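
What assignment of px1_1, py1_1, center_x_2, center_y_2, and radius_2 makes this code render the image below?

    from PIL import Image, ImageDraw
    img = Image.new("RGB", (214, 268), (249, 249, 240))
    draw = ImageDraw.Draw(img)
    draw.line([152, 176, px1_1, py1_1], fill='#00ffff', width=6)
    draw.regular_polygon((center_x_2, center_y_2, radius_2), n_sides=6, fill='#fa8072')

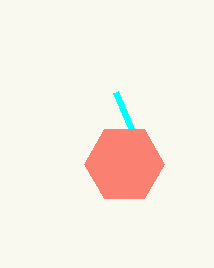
px1_1 = 116, py1_1 = 92, center_x_2 = 124, center_y_2 = 164, radius_2 = 40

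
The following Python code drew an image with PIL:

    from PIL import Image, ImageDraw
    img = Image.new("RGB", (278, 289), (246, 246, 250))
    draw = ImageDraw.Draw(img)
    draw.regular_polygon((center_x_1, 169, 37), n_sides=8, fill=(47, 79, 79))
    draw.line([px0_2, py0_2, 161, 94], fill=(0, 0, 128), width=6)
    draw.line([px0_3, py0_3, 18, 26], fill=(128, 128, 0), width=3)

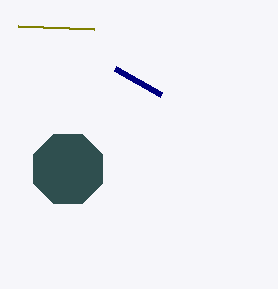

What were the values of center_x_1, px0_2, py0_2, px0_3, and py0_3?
center_x_1 = 68, px0_2 = 115, py0_2 = 68, px0_3 = 94, py0_3 = 29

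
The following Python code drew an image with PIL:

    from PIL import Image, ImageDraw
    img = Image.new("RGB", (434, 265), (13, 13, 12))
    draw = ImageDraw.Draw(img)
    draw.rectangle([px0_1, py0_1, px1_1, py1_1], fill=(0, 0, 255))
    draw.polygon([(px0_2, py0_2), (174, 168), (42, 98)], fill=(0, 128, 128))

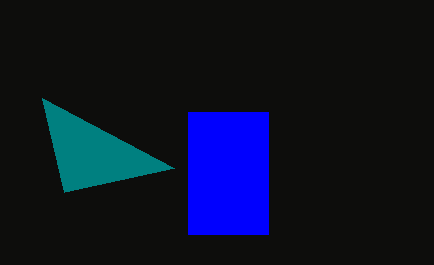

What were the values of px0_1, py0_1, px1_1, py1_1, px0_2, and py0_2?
px0_1 = 188, py0_1 = 112, px1_1 = 268, py1_1 = 234, px0_2 = 64, py0_2 = 192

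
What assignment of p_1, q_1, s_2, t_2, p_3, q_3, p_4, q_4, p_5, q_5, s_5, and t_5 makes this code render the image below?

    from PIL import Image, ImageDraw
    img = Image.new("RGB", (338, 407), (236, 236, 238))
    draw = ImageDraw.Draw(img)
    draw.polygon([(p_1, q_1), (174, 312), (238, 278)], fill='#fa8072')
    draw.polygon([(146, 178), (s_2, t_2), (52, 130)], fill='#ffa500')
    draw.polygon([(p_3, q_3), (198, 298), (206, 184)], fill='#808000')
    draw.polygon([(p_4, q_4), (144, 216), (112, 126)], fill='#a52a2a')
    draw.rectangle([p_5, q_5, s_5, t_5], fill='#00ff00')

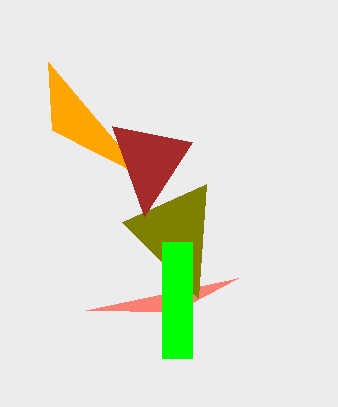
p_1 = 86; q_1 = 310; s_2 = 48; t_2 = 62; p_3 = 122; q_3 = 222; p_4 = 192; q_4 = 142; p_5 = 162; q_5 = 242; s_5 = 192; t_5 = 358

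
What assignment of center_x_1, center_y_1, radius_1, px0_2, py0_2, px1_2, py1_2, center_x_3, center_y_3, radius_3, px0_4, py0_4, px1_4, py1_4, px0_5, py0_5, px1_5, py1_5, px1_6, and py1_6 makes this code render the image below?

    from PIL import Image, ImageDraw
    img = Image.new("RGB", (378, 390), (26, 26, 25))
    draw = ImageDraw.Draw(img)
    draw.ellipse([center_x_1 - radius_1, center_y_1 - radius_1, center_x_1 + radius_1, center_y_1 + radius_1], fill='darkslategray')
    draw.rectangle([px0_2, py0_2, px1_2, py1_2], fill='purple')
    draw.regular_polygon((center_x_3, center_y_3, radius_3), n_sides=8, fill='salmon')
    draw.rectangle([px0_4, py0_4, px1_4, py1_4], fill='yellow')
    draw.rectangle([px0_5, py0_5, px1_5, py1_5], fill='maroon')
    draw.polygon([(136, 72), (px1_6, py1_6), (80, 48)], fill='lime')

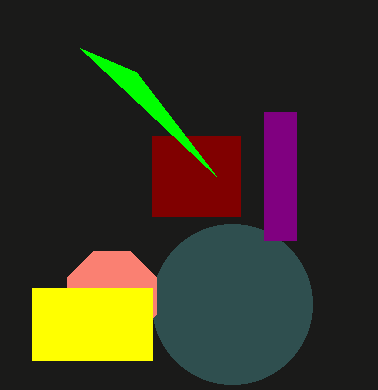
center_x_1 = 232; center_y_1 = 304; radius_1 = 80; px0_2 = 264; py0_2 = 112; px1_2 = 296; py1_2 = 240; center_x_3 = 112; center_y_3 = 296; radius_3 = 48; px0_4 = 32; py0_4 = 288; px1_4 = 152; py1_4 = 360; px0_5 = 152; py0_5 = 136; px1_5 = 240; py1_5 = 216; px1_6 = 216; py1_6 = 176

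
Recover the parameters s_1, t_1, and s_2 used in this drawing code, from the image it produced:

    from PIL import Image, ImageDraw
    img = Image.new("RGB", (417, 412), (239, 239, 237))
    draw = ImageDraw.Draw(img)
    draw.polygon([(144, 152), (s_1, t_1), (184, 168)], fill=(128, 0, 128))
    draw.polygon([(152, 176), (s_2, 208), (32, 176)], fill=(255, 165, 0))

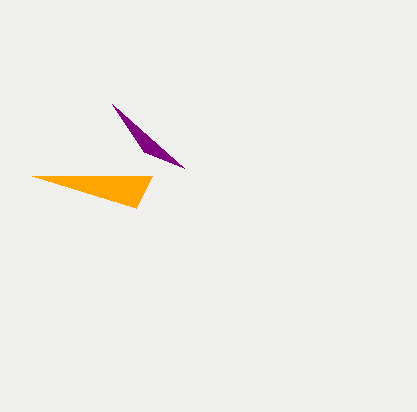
s_1 = 112, t_1 = 104, s_2 = 136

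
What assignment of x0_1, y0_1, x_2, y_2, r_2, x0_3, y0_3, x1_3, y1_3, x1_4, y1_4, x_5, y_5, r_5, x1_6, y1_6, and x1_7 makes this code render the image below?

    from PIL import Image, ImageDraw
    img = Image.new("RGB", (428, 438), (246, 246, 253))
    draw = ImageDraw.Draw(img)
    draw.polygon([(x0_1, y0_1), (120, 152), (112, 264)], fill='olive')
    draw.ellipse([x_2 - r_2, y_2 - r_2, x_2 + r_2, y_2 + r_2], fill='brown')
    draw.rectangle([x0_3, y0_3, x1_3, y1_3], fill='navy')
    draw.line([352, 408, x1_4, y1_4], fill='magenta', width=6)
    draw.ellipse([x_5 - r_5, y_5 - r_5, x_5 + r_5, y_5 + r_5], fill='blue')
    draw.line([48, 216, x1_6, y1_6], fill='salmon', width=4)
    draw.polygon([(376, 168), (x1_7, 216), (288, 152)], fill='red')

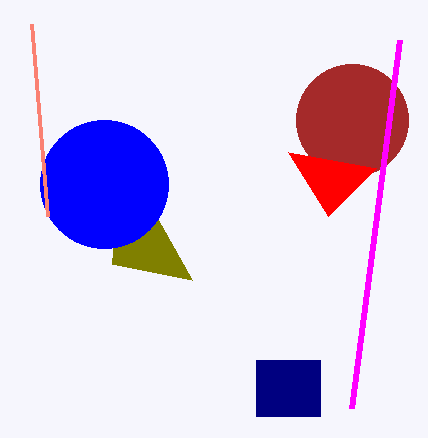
x0_1 = 192; y0_1 = 280; x_2 = 352; y_2 = 120; r_2 = 56; x0_3 = 256; y0_3 = 360; x1_3 = 320; y1_3 = 416; x1_4 = 400; y1_4 = 40; x_5 = 104; y_5 = 184; r_5 = 64; x1_6 = 32; y1_6 = 24; x1_7 = 328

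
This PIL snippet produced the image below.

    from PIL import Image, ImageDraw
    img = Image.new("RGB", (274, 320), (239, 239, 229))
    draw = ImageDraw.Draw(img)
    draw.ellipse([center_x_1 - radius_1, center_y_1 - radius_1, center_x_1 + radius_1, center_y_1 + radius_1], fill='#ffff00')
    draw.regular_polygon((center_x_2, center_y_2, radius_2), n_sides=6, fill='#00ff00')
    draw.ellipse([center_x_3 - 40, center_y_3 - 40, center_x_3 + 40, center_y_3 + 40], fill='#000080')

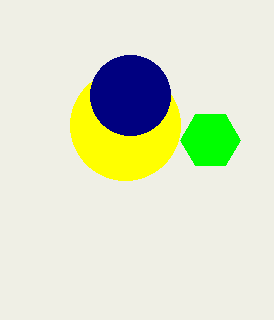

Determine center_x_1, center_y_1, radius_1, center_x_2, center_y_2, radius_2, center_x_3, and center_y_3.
center_x_1 = 125
center_y_1 = 125
radius_1 = 55
center_x_2 = 210
center_y_2 = 140
radius_2 = 30
center_x_3 = 130
center_y_3 = 95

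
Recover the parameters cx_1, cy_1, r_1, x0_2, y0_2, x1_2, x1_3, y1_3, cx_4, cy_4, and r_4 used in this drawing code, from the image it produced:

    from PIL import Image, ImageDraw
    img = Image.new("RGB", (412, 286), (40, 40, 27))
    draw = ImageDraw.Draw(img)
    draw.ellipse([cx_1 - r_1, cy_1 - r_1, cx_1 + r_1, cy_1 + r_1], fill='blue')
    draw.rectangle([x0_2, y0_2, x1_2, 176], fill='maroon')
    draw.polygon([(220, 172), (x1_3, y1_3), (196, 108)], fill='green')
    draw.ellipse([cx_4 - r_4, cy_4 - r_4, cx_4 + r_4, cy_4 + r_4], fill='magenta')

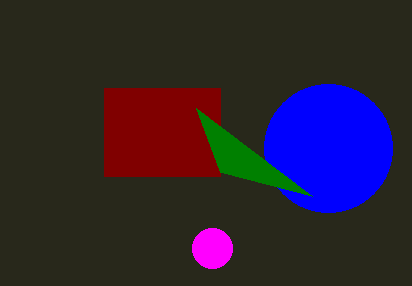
cx_1 = 328
cy_1 = 148
r_1 = 64
x0_2 = 104
y0_2 = 88
x1_2 = 220
x1_3 = 312
y1_3 = 196
cx_4 = 212
cy_4 = 248
r_4 = 20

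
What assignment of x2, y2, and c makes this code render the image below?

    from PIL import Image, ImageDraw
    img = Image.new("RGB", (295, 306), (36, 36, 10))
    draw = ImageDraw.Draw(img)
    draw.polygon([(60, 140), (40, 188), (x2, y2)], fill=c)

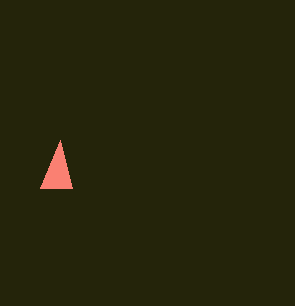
x2 = 72; y2 = 188; c = 'salmon'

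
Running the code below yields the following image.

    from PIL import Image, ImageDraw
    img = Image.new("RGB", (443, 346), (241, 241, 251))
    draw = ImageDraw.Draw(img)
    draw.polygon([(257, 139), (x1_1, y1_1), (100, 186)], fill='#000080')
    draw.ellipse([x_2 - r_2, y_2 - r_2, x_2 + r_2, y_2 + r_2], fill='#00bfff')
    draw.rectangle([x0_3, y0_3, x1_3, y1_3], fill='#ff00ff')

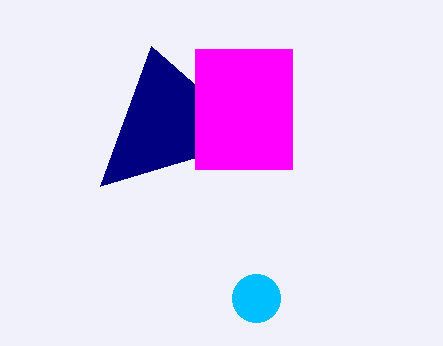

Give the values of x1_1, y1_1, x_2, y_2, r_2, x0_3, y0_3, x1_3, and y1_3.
x1_1 = 151; y1_1 = 46; x_2 = 256; y_2 = 298; r_2 = 24; x0_3 = 195; y0_3 = 49; x1_3 = 292; y1_3 = 169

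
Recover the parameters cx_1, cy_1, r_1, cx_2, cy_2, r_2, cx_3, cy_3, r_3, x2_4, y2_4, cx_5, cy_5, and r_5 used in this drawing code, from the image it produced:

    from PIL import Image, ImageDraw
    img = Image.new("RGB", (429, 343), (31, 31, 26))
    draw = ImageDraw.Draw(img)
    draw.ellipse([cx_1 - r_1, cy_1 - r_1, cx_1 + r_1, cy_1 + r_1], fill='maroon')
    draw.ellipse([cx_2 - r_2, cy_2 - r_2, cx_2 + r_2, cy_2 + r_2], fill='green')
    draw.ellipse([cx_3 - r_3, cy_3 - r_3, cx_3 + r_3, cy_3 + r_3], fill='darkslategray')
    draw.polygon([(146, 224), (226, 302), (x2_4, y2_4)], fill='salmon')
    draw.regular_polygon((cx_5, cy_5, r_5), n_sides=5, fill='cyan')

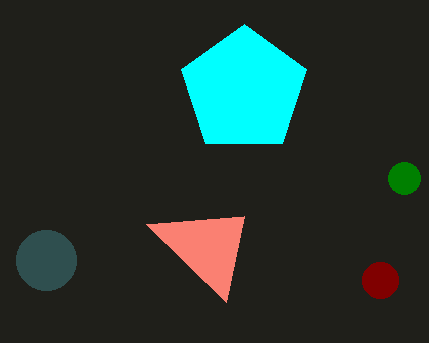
cx_1 = 380; cy_1 = 280; r_1 = 18; cx_2 = 404; cy_2 = 178; r_2 = 16; cx_3 = 46; cy_3 = 260; r_3 = 30; x2_4 = 244; y2_4 = 216; cx_5 = 244; cy_5 = 90; r_5 = 66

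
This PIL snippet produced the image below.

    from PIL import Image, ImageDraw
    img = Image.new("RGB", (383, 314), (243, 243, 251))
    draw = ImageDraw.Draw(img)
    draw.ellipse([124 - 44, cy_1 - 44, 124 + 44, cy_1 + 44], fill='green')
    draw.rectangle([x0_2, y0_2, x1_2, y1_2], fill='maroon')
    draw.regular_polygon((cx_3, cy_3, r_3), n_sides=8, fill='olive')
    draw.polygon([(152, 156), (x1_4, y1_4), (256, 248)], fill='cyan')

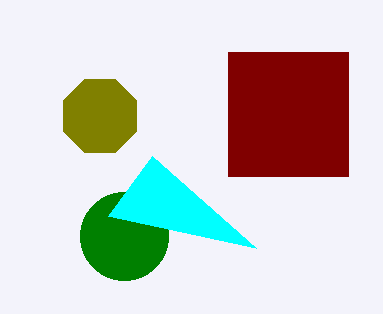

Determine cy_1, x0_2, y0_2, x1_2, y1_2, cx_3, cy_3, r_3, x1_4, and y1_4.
cy_1 = 236, x0_2 = 228, y0_2 = 52, x1_2 = 348, y1_2 = 176, cx_3 = 100, cy_3 = 116, r_3 = 40, x1_4 = 108, y1_4 = 216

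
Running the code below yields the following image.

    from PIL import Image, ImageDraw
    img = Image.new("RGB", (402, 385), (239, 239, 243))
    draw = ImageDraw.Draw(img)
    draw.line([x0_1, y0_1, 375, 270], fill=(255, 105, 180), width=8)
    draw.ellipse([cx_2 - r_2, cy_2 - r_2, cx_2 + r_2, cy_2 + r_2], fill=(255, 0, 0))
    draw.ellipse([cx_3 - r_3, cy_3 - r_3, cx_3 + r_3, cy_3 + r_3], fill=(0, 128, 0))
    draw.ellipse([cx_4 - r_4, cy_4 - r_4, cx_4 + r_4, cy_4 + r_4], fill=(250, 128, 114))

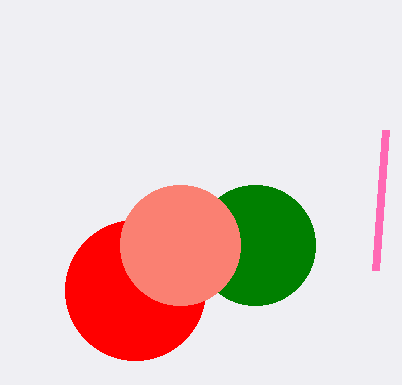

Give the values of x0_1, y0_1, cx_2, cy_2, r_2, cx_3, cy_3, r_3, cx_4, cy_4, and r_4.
x0_1 = 385; y0_1 = 130; cx_2 = 135; cy_2 = 290; r_2 = 70; cx_3 = 255; cy_3 = 245; r_3 = 60; cx_4 = 180; cy_4 = 245; r_4 = 60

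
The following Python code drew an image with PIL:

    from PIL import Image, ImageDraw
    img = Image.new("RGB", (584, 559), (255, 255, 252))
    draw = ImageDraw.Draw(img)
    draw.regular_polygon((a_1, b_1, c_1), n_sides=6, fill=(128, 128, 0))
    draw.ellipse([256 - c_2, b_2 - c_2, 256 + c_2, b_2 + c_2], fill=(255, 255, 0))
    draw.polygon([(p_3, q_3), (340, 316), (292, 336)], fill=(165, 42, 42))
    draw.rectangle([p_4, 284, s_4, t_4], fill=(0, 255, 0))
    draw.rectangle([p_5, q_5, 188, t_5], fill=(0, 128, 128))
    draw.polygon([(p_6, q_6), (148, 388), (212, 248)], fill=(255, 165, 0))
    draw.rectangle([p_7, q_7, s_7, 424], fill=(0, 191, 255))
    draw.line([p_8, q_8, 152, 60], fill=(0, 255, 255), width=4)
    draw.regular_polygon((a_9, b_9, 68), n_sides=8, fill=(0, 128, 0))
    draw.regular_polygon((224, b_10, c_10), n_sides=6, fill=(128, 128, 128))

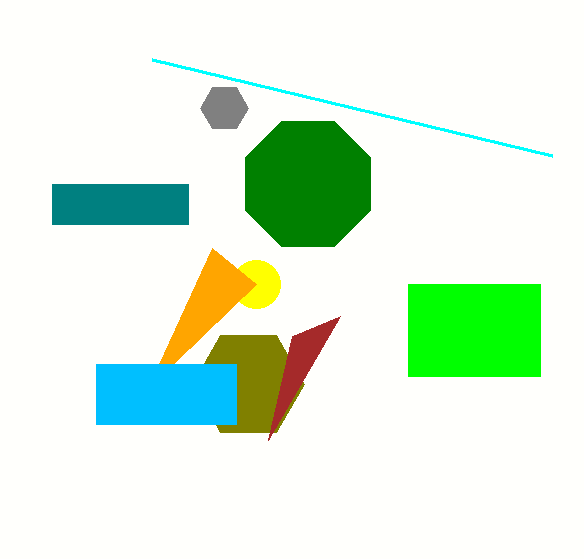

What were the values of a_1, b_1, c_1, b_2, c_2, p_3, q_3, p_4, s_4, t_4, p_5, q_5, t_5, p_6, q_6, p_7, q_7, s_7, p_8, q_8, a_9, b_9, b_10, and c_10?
a_1 = 248
b_1 = 384
c_1 = 56
b_2 = 284
c_2 = 24
p_3 = 268
q_3 = 440
p_4 = 408
s_4 = 540
t_4 = 376
p_5 = 52
q_5 = 184
t_5 = 224
p_6 = 256
q_6 = 284
p_7 = 96
q_7 = 364
s_7 = 236
p_8 = 552
q_8 = 156
a_9 = 308
b_9 = 184
b_10 = 108
c_10 = 24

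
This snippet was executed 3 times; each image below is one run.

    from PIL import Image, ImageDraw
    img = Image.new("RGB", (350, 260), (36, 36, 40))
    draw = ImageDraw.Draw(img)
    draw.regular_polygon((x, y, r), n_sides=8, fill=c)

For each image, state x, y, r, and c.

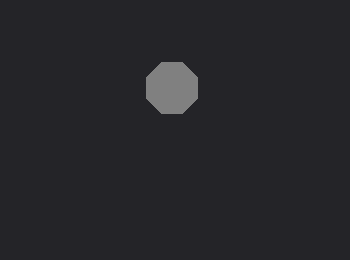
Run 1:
x = 172; y = 88; r = 28; c = 'gray'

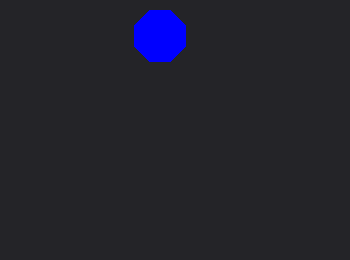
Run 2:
x = 160; y = 36; r = 28; c = 'blue'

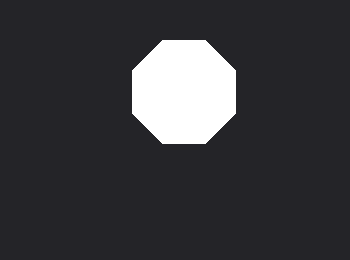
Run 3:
x = 184
y = 92
r = 56
c = 'white'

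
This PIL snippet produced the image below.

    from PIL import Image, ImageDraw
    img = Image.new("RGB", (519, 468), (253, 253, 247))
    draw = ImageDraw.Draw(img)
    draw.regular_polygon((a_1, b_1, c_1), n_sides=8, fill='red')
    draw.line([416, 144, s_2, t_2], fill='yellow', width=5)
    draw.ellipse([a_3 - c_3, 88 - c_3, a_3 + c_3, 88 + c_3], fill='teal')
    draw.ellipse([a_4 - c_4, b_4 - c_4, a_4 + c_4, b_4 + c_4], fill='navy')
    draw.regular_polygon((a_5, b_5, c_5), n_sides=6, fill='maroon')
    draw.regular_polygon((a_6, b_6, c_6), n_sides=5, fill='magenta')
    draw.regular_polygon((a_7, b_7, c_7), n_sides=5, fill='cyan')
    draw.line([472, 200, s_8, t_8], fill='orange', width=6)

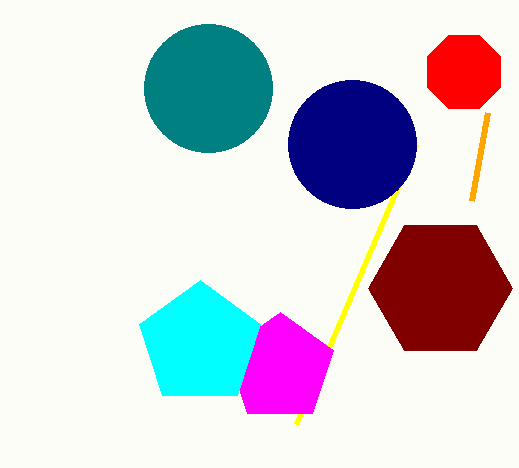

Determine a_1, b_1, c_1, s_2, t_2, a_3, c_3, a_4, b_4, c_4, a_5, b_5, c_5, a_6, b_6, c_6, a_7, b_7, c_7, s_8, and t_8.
a_1 = 464; b_1 = 72; c_1 = 40; s_2 = 296; t_2 = 424; a_3 = 208; c_3 = 64; a_4 = 352; b_4 = 144; c_4 = 64; a_5 = 440; b_5 = 288; c_5 = 72; a_6 = 280; b_6 = 368; c_6 = 56; a_7 = 200; b_7 = 344; c_7 = 64; s_8 = 488; t_8 = 112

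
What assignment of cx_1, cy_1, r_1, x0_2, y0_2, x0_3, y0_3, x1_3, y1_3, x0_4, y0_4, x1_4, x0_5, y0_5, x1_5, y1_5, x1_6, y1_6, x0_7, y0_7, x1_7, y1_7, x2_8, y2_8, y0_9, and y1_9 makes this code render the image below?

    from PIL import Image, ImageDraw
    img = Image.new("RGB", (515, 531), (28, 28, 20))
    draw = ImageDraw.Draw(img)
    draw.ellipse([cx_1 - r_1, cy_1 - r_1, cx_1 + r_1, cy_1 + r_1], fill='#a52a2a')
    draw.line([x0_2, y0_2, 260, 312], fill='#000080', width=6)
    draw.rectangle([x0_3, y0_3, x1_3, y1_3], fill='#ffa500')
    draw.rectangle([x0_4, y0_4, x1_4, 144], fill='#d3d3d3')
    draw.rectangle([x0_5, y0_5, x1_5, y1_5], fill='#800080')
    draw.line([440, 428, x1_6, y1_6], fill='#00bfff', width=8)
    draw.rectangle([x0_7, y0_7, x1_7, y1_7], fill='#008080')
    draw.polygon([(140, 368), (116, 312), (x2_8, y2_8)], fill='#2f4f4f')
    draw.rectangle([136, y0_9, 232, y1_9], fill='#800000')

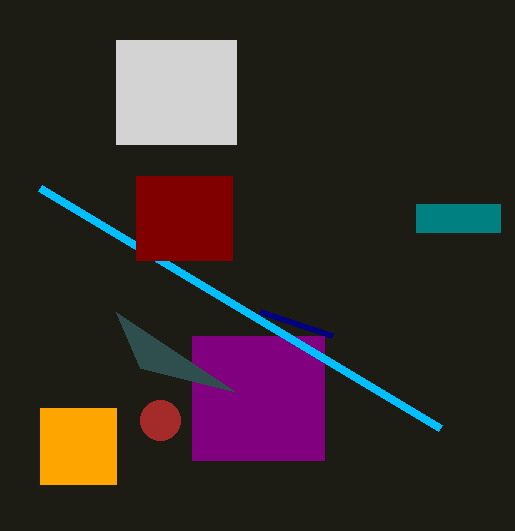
cx_1 = 160, cy_1 = 420, r_1 = 20, x0_2 = 332, y0_2 = 336, x0_3 = 40, y0_3 = 408, x1_3 = 116, y1_3 = 484, x0_4 = 116, y0_4 = 40, x1_4 = 236, x0_5 = 192, y0_5 = 336, x1_5 = 324, y1_5 = 460, x1_6 = 40, y1_6 = 188, x0_7 = 416, y0_7 = 204, x1_7 = 500, y1_7 = 232, x2_8 = 236, y2_8 = 392, y0_9 = 176, y1_9 = 260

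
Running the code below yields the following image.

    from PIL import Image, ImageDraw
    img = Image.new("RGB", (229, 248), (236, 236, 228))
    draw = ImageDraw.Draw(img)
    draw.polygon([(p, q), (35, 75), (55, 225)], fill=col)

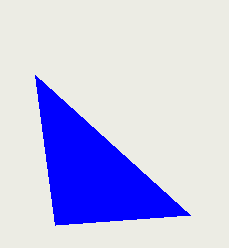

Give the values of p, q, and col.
p = 190; q = 215; col = 'blue'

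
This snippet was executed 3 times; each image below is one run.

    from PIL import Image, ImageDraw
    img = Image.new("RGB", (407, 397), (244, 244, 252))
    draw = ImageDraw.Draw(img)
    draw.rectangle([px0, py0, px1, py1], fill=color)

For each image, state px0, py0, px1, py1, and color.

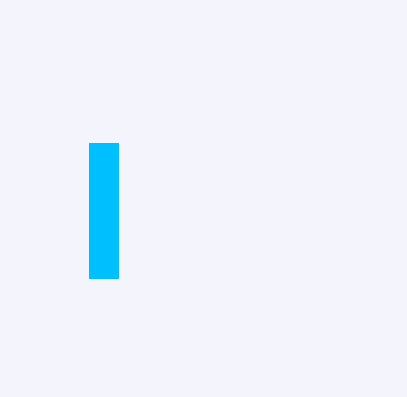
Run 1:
px0 = 89; py0 = 143; px1 = 118; py1 = 278; color = 'deepskyblue'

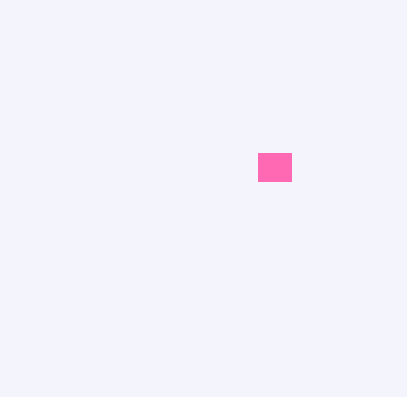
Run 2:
px0 = 258
py0 = 153
px1 = 291
py1 = 181
color = 'hotpink'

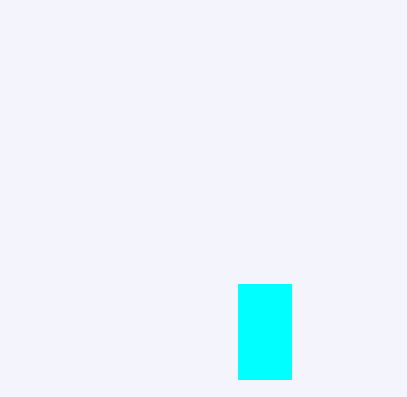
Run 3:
px0 = 238
py0 = 284
px1 = 291
py1 = 379
color = 'cyan'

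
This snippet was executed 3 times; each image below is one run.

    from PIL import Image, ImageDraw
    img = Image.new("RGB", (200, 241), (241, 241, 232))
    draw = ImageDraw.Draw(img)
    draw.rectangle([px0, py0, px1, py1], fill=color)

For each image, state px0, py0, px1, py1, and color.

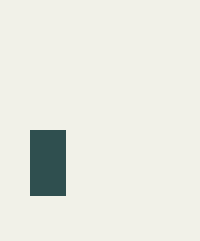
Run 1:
px0 = 30
py0 = 130
px1 = 65
py1 = 195
color = 'darkslategray'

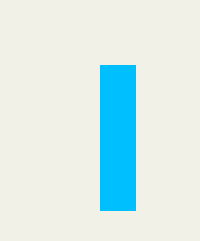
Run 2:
px0 = 100; py0 = 65; px1 = 135; py1 = 210; color = 'deepskyblue'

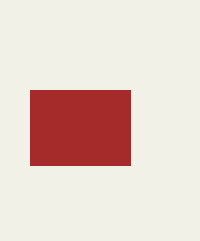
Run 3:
px0 = 30, py0 = 90, px1 = 130, py1 = 165, color = 'brown'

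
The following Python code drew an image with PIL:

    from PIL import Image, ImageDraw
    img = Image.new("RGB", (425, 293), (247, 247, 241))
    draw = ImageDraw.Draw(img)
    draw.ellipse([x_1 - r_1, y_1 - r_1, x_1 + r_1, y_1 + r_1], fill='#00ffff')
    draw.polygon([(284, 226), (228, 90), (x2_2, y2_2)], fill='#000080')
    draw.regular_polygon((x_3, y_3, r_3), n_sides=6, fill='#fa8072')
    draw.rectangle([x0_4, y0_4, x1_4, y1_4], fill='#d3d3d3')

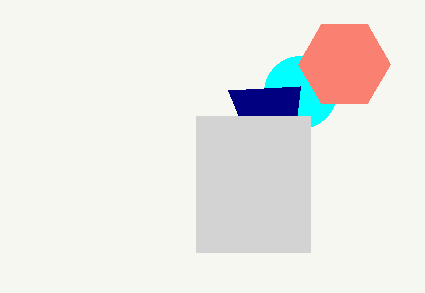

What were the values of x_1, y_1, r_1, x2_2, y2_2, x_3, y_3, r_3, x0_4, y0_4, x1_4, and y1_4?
x_1 = 300
y_1 = 92
r_1 = 36
x2_2 = 300
y2_2 = 86
x_3 = 344
y_3 = 64
r_3 = 46
x0_4 = 196
y0_4 = 116
x1_4 = 310
y1_4 = 252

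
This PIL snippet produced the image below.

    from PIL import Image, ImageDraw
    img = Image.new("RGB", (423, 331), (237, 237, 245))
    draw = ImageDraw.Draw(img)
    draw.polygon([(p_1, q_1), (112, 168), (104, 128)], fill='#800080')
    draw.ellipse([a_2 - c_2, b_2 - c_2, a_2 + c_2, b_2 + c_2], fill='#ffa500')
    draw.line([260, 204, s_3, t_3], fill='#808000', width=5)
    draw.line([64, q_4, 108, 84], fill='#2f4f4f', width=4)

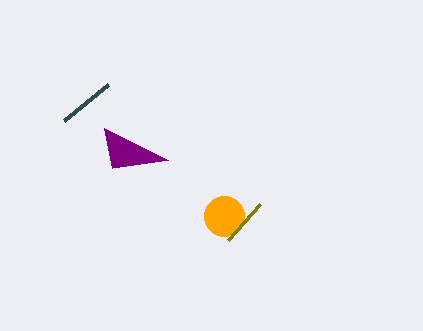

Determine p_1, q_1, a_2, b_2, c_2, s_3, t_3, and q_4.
p_1 = 168; q_1 = 160; a_2 = 224; b_2 = 216; c_2 = 20; s_3 = 228; t_3 = 240; q_4 = 120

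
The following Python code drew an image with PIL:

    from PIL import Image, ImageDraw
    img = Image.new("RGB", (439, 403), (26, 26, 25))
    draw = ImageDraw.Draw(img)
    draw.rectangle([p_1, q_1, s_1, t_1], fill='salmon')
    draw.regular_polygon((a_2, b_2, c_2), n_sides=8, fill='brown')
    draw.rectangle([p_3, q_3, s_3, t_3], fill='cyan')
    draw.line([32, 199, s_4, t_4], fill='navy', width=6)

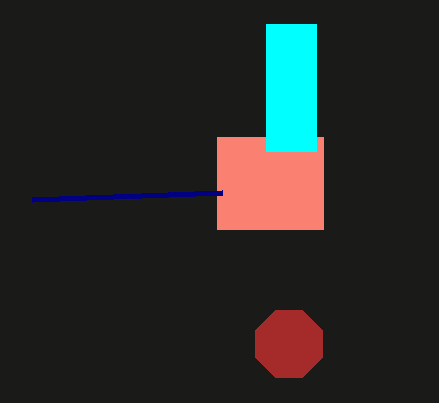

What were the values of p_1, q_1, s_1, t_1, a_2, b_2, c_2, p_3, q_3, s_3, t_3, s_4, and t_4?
p_1 = 217
q_1 = 137
s_1 = 323
t_1 = 229
a_2 = 289
b_2 = 344
c_2 = 36
p_3 = 266
q_3 = 24
s_3 = 316
t_3 = 151
s_4 = 222
t_4 = 192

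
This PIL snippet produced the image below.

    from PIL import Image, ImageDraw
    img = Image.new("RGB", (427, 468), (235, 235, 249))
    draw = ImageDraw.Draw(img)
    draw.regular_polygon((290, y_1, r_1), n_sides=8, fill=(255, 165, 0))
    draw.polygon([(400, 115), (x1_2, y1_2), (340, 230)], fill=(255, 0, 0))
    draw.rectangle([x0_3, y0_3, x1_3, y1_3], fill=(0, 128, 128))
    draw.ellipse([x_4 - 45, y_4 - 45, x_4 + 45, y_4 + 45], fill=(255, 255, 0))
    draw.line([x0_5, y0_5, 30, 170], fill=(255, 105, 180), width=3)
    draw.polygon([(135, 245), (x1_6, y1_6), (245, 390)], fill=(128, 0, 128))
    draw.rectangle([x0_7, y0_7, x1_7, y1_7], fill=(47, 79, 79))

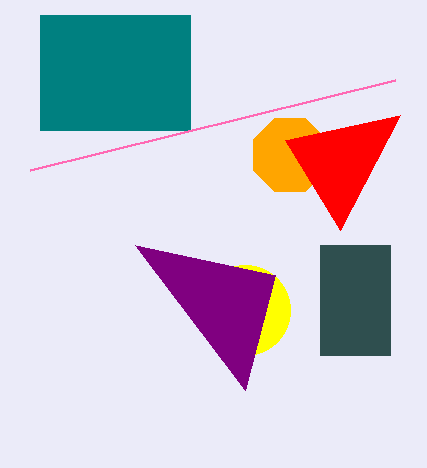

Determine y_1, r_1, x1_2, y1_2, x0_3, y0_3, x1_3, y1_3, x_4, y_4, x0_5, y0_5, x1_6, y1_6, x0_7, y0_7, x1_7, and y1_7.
y_1 = 155, r_1 = 40, x1_2 = 285, y1_2 = 140, x0_3 = 40, y0_3 = 15, x1_3 = 190, y1_3 = 130, x_4 = 245, y_4 = 310, x0_5 = 395, y0_5 = 80, x1_6 = 275, y1_6 = 275, x0_7 = 320, y0_7 = 245, x1_7 = 390, y1_7 = 355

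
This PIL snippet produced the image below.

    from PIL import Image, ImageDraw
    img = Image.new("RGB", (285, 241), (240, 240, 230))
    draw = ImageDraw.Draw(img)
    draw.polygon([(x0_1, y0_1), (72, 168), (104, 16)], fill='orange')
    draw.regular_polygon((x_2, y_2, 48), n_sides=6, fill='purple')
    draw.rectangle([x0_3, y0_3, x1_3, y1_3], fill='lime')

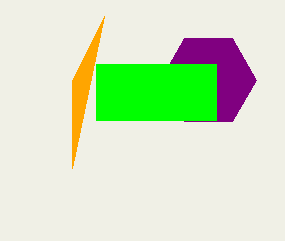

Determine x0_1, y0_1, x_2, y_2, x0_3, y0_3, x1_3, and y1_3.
x0_1 = 72, y0_1 = 80, x_2 = 208, y_2 = 80, x0_3 = 96, y0_3 = 64, x1_3 = 216, y1_3 = 120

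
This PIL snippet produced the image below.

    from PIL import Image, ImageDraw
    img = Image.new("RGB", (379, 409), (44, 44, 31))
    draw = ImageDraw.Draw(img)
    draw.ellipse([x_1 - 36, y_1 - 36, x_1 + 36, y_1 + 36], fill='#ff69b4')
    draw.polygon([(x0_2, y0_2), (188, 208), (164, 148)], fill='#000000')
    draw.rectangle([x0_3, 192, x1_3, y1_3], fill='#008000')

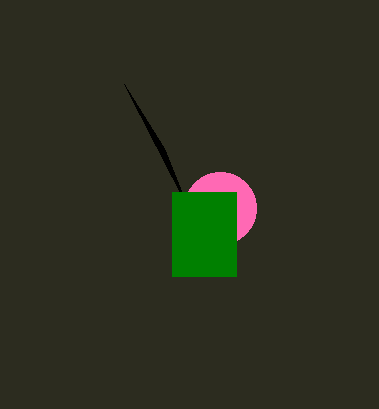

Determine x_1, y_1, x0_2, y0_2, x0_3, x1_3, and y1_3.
x_1 = 220
y_1 = 208
x0_2 = 124
y0_2 = 84
x0_3 = 172
x1_3 = 236
y1_3 = 276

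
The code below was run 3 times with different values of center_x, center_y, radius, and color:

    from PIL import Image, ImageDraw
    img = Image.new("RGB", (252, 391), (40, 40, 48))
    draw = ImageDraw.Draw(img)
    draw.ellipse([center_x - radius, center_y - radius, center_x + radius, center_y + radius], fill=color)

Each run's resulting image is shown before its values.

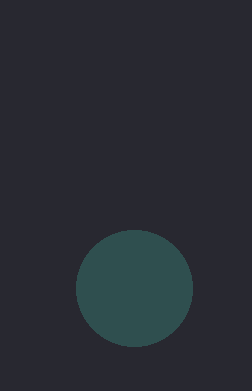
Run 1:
center_x = 134; center_y = 288; radius = 58; color = 'darkslategray'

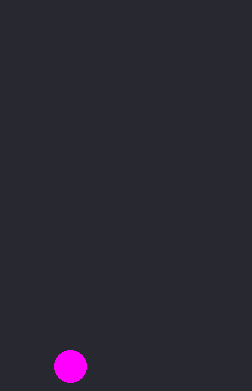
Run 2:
center_x = 70; center_y = 366; radius = 16; color = 'magenta'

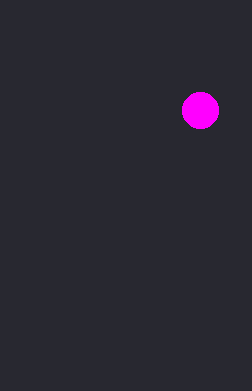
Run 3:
center_x = 200, center_y = 110, radius = 18, color = 'magenta'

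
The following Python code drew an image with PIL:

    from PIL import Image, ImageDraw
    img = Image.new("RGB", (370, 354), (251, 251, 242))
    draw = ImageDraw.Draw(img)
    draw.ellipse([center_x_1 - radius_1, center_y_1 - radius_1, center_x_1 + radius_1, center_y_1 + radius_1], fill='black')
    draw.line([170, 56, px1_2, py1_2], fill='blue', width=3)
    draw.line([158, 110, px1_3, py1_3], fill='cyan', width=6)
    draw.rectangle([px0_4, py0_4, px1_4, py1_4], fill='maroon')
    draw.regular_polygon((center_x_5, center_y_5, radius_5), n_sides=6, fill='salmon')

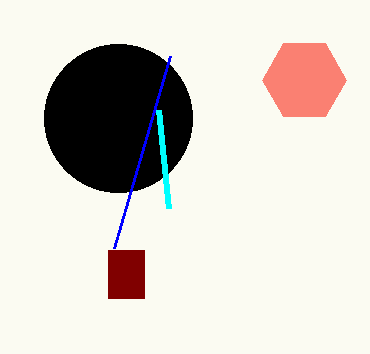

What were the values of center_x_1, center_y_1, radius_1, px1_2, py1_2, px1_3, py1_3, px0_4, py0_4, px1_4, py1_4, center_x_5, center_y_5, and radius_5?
center_x_1 = 118, center_y_1 = 118, radius_1 = 74, px1_2 = 114, py1_2 = 248, px1_3 = 168, py1_3 = 208, px0_4 = 108, py0_4 = 250, px1_4 = 144, py1_4 = 298, center_x_5 = 304, center_y_5 = 80, radius_5 = 42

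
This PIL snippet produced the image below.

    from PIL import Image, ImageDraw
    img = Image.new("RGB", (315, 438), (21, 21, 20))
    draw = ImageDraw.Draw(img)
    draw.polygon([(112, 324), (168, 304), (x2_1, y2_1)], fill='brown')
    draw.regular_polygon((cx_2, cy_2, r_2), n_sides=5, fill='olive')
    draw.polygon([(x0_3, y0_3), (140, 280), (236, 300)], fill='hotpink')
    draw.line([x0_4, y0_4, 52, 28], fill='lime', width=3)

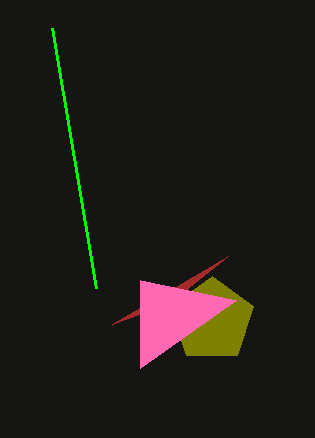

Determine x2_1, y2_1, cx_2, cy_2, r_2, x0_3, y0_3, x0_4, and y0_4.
x2_1 = 228, y2_1 = 256, cx_2 = 212, cy_2 = 320, r_2 = 44, x0_3 = 140, y0_3 = 368, x0_4 = 96, y0_4 = 288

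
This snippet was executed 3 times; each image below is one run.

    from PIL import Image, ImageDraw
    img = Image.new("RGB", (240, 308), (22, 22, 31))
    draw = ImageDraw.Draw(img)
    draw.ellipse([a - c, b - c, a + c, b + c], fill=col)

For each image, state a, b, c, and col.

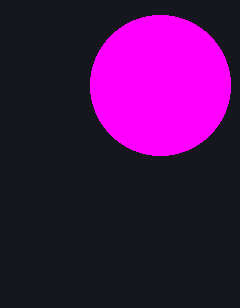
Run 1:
a = 160
b = 85
c = 70
col = 'magenta'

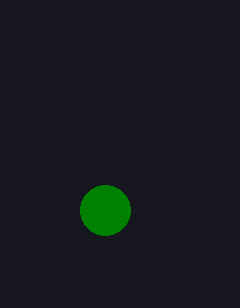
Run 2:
a = 105
b = 210
c = 25
col = 'green'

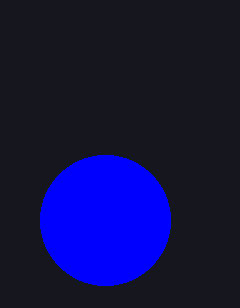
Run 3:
a = 105; b = 220; c = 65; col = 'blue'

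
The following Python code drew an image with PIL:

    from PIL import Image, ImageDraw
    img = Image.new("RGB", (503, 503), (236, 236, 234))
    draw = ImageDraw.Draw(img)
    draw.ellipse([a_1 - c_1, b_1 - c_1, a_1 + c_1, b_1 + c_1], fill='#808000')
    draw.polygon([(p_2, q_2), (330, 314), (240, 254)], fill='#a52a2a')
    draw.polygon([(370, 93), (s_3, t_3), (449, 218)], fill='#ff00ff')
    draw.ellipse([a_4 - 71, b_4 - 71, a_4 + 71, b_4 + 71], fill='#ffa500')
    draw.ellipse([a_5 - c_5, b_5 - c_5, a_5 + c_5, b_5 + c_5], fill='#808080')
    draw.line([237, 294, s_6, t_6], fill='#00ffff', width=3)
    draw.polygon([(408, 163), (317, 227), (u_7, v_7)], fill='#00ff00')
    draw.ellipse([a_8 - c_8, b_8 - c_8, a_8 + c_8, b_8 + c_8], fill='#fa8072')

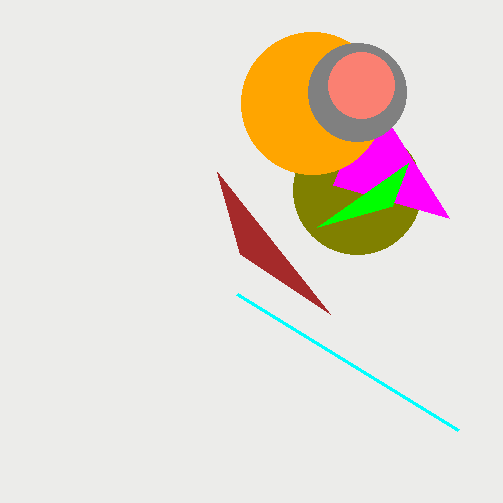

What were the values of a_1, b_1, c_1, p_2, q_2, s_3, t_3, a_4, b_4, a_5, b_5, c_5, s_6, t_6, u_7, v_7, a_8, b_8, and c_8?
a_1 = 357, b_1 = 190, c_1 = 64, p_2 = 217, q_2 = 172, s_3 = 333, t_3 = 185, a_4 = 312, b_4 = 103, a_5 = 357, b_5 = 92, c_5 = 49, s_6 = 458, t_6 = 430, u_7 = 392, v_7 = 206, a_8 = 361, b_8 = 85, c_8 = 33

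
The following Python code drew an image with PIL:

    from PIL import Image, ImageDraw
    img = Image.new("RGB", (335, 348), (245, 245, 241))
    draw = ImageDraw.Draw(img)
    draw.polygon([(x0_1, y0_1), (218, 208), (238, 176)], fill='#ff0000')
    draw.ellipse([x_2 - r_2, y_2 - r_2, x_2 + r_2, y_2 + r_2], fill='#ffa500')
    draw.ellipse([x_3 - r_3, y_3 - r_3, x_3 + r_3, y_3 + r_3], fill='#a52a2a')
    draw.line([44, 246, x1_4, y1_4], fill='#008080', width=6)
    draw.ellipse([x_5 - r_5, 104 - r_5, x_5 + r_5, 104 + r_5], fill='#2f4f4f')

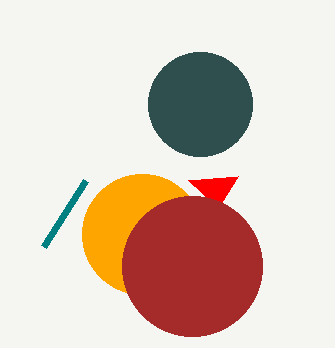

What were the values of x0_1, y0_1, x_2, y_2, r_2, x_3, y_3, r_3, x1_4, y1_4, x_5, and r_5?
x0_1 = 188
y0_1 = 180
x_2 = 142
y_2 = 234
r_2 = 60
x_3 = 192
y_3 = 266
r_3 = 70
x1_4 = 86
y1_4 = 180
x_5 = 200
r_5 = 52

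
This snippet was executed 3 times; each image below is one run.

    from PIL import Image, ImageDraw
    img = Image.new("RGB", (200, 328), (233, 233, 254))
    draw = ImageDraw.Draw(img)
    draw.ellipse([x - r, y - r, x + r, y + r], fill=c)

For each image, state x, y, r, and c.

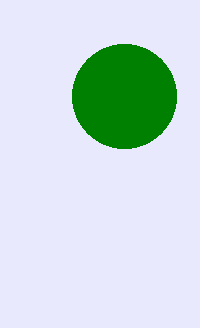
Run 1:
x = 124; y = 96; r = 52; c = 'green'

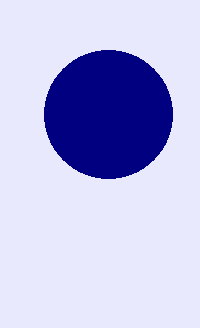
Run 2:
x = 108; y = 114; r = 64; c = 'navy'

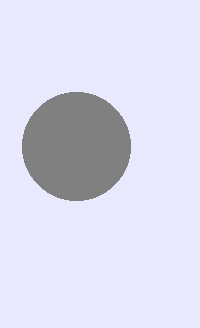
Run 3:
x = 76
y = 146
r = 54
c = 'gray'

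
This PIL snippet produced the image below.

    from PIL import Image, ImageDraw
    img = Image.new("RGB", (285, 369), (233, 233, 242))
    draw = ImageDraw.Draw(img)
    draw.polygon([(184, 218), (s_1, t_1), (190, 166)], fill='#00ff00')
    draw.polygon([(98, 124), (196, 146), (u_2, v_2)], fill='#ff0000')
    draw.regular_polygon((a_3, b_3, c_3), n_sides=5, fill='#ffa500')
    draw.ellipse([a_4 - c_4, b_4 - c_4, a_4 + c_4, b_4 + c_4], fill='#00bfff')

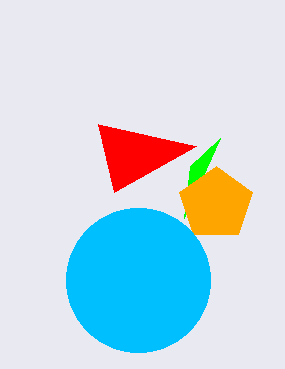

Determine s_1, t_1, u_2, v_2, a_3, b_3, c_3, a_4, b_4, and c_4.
s_1 = 220; t_1 = 138; u_2 = 114; v_2 = 192; a_3 = 216; b_3 = 204; c_3 = 38; a_4 = 138; b_4 = 280; c_4 = 72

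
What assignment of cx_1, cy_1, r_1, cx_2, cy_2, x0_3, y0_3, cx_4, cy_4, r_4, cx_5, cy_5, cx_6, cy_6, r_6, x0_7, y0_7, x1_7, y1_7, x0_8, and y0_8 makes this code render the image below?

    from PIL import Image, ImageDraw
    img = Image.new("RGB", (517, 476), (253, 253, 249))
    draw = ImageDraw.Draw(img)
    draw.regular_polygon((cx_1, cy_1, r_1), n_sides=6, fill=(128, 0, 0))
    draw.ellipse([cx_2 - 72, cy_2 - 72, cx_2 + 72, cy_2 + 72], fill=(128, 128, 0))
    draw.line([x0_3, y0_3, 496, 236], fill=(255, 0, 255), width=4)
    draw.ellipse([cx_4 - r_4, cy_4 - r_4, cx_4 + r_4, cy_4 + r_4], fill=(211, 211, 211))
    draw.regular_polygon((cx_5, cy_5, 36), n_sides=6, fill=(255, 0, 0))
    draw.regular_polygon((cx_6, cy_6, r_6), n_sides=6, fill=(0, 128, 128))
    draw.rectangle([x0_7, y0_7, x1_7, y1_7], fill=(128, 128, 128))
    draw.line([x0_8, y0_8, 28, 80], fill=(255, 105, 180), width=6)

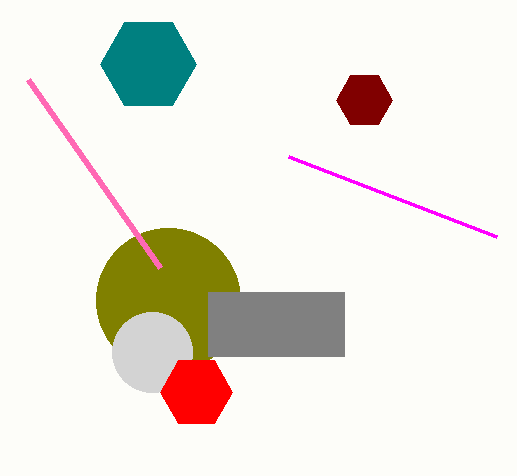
cx_1 = 364, cy_1 = 100, r_1 = 28, cx_2 = 168, cy_2 = 300, x0_3 = 288, y0_3 = 156, cx_4 = 152, cy_4 = 352, r_4 = 40, cx_5 = 196, cy_5 = 392, cx_6 = 148, cy_6 = 64, r_6 = 48, x0_7 = 208, y0_7 = 292, x1_7 = 344, y1_7 = 356, x0_8 = 160, y0_8 = 268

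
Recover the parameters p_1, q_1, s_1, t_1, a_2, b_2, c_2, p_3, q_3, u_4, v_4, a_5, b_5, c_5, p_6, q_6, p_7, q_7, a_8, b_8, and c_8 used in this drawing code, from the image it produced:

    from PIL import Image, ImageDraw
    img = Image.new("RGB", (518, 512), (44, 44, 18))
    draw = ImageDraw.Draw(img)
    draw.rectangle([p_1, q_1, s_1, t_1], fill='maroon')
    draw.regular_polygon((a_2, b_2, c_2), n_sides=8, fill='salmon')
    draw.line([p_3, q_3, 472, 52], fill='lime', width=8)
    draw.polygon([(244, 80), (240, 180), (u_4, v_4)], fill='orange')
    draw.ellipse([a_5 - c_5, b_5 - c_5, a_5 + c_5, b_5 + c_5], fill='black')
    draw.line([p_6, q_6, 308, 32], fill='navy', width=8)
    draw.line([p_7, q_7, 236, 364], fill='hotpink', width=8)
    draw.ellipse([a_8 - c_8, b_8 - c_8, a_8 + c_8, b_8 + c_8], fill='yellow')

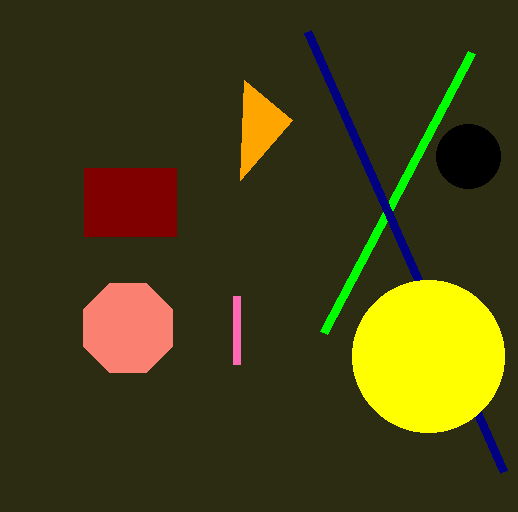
p_1 = 84, q_1 = 168, s_1 = 176, t_1 = 236, a_2 = 128, b_2 = 328, c_2 = 48, p_3 = 324, q_3 = 332, u_4 = 292, v_4 = 120, a_5 = 468, b_5 = 156, c_5 = 32, p_6 = 504, q_6 = 472, p_7 = 236, q_7 = 296, a_8 = 428, b_8 = 356, c_8 = 76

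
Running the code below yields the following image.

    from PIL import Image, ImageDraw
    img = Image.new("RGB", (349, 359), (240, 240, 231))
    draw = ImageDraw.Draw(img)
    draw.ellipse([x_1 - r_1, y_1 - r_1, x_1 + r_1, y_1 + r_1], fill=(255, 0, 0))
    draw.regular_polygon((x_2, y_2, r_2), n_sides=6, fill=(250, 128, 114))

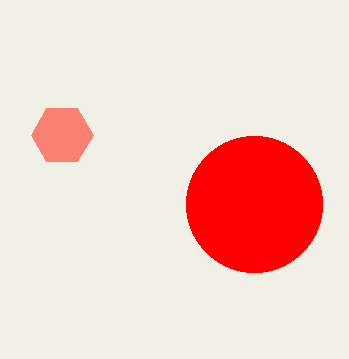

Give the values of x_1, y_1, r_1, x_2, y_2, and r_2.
x_1 = 254; y_1 = 204; r_1 = 68; x_2 = 62; y_2 = 135; r_2 = 31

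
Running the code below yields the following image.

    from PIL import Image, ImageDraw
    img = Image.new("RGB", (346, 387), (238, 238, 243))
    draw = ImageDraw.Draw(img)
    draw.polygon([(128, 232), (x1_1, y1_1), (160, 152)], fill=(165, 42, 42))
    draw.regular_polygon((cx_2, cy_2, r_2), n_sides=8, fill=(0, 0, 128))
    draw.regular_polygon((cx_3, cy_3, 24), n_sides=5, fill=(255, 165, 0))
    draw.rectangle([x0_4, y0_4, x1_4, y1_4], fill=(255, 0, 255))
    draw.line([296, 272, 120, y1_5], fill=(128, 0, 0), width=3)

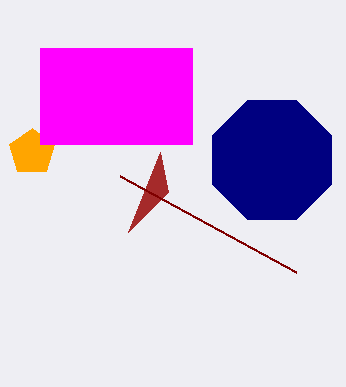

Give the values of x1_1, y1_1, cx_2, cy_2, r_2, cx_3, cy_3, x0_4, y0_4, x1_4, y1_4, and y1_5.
x1_1 = 168
y1_1 = 192
cx_2 = 272
cy_2 = 160
r_2 = 64
cx_3 = 32
cy_3 = 152
x0_4 = 40
y0_4 = 48
x1_4 = 192
y1_4 = 144
y1_5 = 176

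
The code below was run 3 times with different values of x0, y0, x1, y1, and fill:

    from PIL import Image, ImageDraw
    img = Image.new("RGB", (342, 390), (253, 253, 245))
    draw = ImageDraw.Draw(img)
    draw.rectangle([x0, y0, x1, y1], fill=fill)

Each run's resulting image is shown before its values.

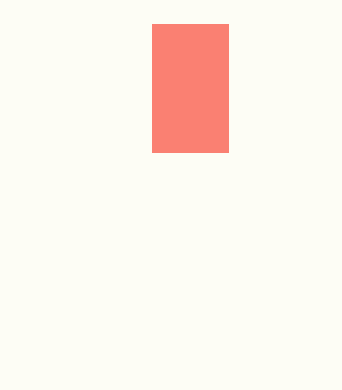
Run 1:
x0 = 152; y0 = 24; x1 = 228; y1 = 152; fill = 'salmon'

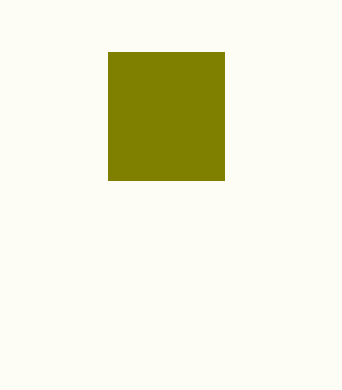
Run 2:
x0 = 108
y0 = 52
x1 = 224
y1 = 180
fill = 'olive'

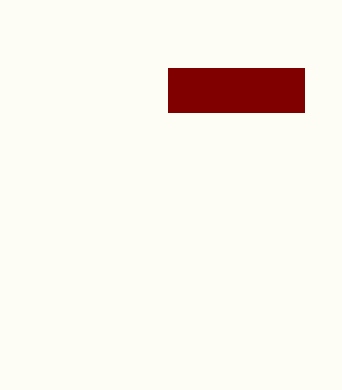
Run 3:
x0 = 168, y0 = 68, x1 = 304, y1 = 112, fill = 'maroon'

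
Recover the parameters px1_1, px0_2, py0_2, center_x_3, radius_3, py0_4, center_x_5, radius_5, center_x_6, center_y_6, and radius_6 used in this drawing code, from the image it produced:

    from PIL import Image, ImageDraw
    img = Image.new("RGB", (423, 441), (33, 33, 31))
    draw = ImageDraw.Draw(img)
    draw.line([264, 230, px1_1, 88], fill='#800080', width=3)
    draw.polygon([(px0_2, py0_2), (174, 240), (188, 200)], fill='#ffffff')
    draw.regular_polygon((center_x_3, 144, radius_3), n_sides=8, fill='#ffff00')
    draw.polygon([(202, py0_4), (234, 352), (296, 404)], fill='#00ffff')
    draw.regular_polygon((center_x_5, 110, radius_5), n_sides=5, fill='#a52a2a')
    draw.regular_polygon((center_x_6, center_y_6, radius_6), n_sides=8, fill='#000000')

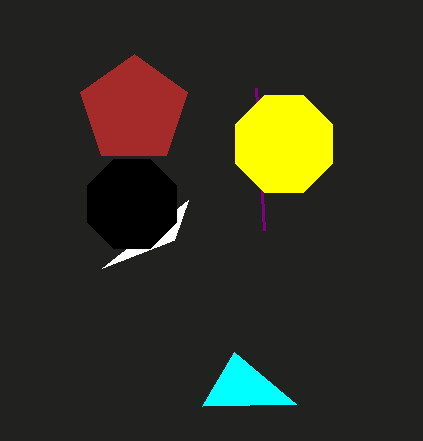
px1_1 = 256
px0_2 = 102
py0_2 = 268
center_x_3 = 284
radius_3 = 52
py0_4 = 406
center_x_5 = 134
radius_5 = 56
center_x_6 = 132
center_y_6 = 204
radius_6 = 48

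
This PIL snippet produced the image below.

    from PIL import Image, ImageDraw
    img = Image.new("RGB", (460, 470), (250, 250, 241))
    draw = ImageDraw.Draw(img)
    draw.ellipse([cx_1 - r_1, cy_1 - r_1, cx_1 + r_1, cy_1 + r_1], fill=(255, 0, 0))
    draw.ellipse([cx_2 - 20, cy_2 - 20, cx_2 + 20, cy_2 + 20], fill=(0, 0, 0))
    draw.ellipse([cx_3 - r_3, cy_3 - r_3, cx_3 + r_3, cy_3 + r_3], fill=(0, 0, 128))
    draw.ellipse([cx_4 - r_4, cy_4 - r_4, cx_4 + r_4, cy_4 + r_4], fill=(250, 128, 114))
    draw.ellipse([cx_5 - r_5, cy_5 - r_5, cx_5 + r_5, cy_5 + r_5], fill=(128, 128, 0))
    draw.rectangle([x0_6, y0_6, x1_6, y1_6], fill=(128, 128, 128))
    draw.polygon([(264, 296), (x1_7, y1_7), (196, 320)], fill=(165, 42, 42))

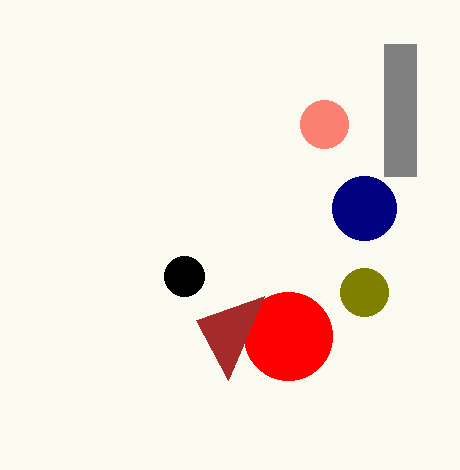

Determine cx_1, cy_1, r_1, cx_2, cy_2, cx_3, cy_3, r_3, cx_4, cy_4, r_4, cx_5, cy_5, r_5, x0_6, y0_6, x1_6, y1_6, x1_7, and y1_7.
cx_1 = 288, cy_1 = 336, r_1 = 44, cx_2 = 184, cy_2 = 276, cx_3 = 364, cy_3 = 208, r_3 = 32, cx_4 = 324, cy_4 = 124, r_4 = 24, cx_5 = 364, cy_5 = 292, r_5 = 24, x0_6 = 384, y0_6 = 44, x1_6 = 416, y1_6 = 176, x1_7 = 228, y1_7 = 380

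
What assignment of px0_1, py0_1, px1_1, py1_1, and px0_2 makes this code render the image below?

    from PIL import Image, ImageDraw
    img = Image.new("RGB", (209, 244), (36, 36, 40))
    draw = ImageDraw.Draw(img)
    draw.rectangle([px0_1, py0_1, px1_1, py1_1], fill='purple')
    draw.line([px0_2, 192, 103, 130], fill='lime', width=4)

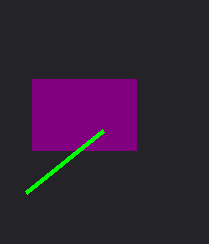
px0_1 = 32
py0_1 = 79
px1_1 = 136
py1_1 = 150
px0_2 = 26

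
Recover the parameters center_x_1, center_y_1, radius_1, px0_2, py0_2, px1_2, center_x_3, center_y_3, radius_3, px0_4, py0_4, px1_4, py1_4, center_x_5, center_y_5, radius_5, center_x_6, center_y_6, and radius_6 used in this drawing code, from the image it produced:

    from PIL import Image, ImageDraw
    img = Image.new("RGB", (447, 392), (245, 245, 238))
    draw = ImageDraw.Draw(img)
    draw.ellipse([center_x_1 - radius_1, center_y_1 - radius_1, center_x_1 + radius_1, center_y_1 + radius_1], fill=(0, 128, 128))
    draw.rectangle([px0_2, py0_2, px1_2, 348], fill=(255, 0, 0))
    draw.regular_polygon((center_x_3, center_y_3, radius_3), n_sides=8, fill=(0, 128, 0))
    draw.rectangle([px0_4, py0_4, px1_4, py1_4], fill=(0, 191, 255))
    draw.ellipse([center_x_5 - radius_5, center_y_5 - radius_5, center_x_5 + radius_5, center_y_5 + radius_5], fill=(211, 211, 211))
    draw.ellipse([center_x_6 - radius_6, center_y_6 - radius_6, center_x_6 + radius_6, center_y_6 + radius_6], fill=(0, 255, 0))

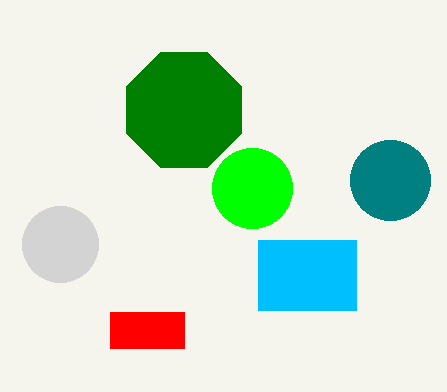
center_x_1 = 390, center_y_1 = 180, radius_1 = 40, px0_2 = 110, py0_2 = 312, px1_2 = 184, center_x_3 = 184, center_y_3 = 110, radius_3 = 62, px0_4 = 258, py0_4 = 240, px1_4 = 356, py1_4 = 310, center_x_5 = 60, center_y_5 = 244, radius_5 = 38, center_x_6 = 252, center_y_6 = 188, radius_6 = 40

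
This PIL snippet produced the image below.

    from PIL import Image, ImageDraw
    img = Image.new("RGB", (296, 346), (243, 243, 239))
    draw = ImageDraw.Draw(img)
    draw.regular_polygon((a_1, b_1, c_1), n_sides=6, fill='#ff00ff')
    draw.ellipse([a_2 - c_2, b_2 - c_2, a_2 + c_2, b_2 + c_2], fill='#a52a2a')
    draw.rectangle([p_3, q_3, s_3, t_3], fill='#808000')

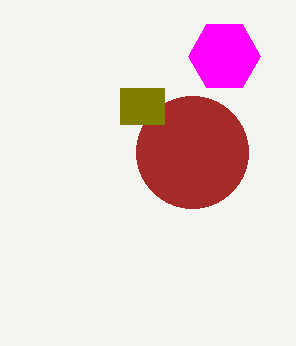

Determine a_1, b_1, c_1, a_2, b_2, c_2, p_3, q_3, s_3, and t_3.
a_1 = 224; b_1 = 56; c_1 = 36; a_2 = 192; b_2 = 152; c_2 = 56; p_3 = 120; q_3 = 88; s_3 = 164; t_3 = 124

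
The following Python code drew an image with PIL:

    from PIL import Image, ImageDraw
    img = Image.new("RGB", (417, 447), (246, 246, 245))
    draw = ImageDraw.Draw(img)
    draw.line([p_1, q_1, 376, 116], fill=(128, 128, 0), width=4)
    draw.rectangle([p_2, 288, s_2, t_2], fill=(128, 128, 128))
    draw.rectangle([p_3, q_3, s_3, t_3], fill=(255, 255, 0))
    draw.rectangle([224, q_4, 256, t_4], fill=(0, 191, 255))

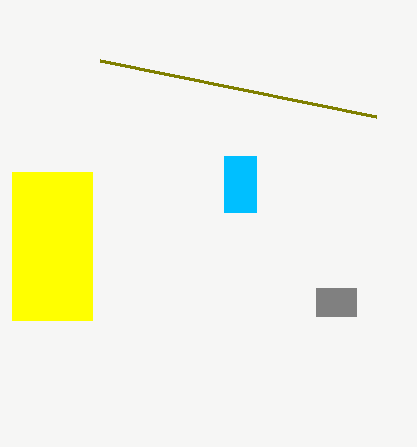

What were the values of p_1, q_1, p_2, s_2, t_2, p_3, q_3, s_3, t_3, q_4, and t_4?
p_1 = 100, q_1 = 60, p_2 = 316, s_2 = 356, t_2 = 316, p_3 = 12, q_3 = 172, s_3 = 92, t_3 = 320, q_4 = 156, t_4 = 212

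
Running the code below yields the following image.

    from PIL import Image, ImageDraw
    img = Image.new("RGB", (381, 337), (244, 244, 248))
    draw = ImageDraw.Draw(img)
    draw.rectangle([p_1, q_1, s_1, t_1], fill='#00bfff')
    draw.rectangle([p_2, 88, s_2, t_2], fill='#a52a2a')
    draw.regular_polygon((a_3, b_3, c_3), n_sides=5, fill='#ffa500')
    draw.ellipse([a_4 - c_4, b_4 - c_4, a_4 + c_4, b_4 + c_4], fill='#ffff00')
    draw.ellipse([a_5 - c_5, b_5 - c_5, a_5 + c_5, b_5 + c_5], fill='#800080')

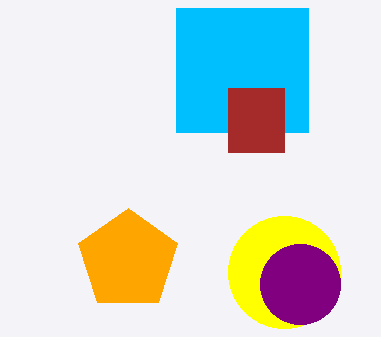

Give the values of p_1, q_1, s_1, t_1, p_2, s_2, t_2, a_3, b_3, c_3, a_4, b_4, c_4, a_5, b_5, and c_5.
p_1 = 176, q_1 = 8, s_1 = 308, t_1 = 132, p_2 = 228, s_2 = 284, t_2 = 152, a_3 = 128, b_3 = 260, c_3 = 52, a_4 = 284, b_4 = 272, c_4 = 56, a_5 = 300, b_5 = 284, c_5 = 40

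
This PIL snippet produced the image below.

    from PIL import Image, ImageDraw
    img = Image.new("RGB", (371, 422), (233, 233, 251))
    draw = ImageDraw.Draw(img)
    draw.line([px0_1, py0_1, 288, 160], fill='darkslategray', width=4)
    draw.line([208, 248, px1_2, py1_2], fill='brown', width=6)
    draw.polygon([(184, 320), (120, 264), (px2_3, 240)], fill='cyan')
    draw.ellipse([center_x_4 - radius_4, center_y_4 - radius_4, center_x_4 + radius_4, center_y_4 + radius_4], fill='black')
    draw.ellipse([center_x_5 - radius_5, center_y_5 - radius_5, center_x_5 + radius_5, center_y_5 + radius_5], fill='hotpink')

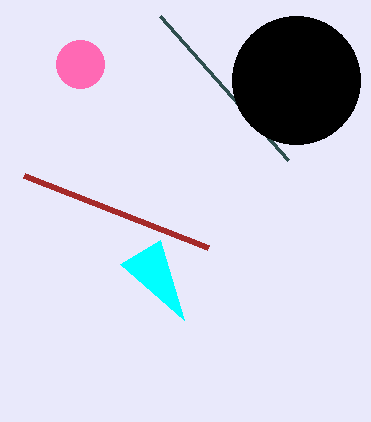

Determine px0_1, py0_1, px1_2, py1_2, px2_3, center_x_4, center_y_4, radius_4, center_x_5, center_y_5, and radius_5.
px0_1 = 160; py0_1 = 16; px1_2 = 24; py1_2 = 176; px2_3 = 160; center_x_4 = 296; center_y_4 = 80; radius_4 = 64; center_x_5 = 80; center_y_5 = 64; radius_5 = 24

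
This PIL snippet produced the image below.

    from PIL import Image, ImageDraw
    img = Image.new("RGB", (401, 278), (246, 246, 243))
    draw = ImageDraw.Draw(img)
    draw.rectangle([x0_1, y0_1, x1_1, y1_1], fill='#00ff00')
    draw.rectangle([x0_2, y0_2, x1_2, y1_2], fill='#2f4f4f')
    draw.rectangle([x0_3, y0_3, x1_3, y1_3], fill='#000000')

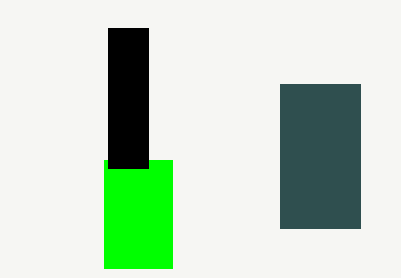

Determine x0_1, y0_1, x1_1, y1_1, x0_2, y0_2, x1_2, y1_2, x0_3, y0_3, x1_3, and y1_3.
x0_1 = 104; y0_1 = 160; x1_1 = 172; y1_1 = 268; x0_2 = 280; y0_2 = 84; x1_2 = 360; y1_2 = 228; x0_3 = 108; y0_3 = 28; x1_3 = 148; y1_3 = 168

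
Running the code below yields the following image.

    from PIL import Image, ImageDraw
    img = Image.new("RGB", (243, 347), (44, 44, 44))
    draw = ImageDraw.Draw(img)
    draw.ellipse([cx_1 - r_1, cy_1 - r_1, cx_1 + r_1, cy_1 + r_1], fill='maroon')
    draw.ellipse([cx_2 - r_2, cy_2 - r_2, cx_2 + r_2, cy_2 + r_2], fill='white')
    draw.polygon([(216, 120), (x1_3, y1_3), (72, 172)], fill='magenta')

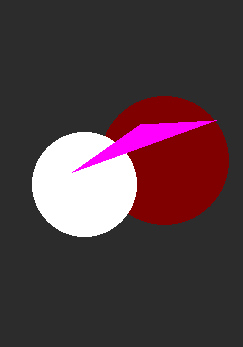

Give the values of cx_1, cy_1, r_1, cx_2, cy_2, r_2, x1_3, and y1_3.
cx_1 = 164, cy_1 = 160, r_1 = 64, cx_2 = 84, cy_2 = 184, r_2 = 52, x1_3 = 140, y1_3 = 124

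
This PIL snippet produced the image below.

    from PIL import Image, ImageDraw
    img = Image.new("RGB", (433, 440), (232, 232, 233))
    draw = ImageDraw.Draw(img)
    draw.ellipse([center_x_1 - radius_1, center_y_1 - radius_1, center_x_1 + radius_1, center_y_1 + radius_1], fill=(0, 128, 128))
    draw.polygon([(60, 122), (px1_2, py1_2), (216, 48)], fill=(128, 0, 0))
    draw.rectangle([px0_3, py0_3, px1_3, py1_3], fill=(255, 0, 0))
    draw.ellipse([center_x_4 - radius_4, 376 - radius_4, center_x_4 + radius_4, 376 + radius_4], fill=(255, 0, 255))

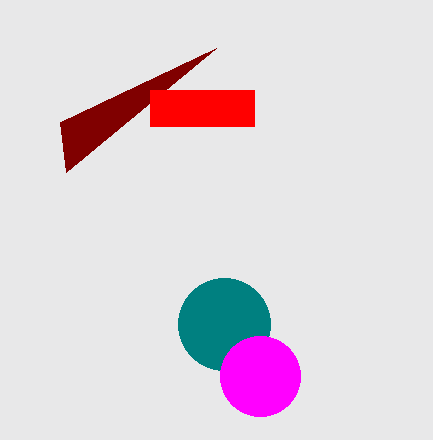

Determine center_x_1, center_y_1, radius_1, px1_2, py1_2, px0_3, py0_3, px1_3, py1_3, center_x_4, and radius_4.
center_x_1 = 224; center_y_1 = 324; radius_1 = 46; px1_2 = 66; py1_2 = 172; px0_3 = 150; py0_3 = 90; px1_3 = 254; py1_3 = 126; center_x_4 = 260; radius_4 = 40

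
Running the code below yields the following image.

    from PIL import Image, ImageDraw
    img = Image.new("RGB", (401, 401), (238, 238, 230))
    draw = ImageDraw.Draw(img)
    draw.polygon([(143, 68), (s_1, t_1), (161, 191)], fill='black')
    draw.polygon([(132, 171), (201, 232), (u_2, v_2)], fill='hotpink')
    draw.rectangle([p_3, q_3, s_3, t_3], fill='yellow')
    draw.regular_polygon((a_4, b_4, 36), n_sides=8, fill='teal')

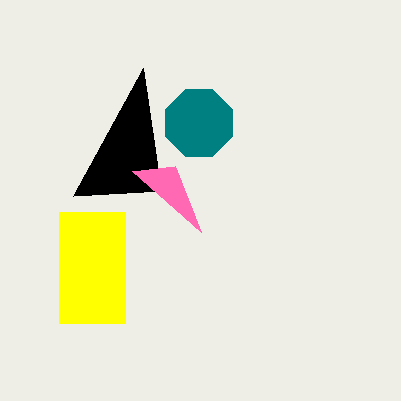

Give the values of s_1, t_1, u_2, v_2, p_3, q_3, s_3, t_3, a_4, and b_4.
s_1 = 73, t_1 = 196, u_2 = 175, v_2 = 166, p_3 = 59, q_3 = 212, s_3 = 125, t_3 = 323, a_4 = 199, b_4 = 123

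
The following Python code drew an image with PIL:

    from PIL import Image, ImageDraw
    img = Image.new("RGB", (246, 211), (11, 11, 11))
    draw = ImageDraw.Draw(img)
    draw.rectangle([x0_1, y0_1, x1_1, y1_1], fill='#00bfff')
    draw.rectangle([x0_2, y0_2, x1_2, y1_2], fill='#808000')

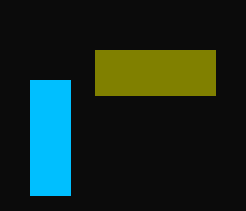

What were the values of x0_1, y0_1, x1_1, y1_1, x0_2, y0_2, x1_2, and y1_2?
x0_1 = 30
y0_1 = 80
x1_1 = 70
y1_1 = 195
x0_2 = 95
y0_2 = 50
x1_2 = 215
y1_2 = 95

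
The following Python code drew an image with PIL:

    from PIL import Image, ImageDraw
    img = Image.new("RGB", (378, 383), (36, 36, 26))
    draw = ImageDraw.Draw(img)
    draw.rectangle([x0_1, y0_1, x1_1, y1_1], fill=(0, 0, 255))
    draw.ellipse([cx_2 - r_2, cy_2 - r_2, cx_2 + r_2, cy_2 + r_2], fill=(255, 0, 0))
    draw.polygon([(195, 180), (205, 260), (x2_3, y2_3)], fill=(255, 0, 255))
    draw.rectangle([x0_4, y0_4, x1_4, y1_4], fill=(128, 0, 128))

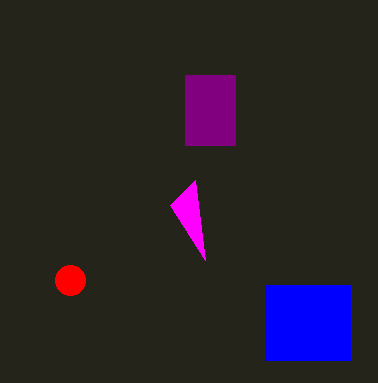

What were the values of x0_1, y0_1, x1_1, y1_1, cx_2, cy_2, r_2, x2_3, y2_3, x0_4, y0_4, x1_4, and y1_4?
x0_1 = 265
y0_1 = 285
x1_1 = 350
y1_1 = 360
cx_2 = 70
cy_2 = 280
r_2 = 15
x2_3 = 170
y2_3 = 205
x0_4 = 185
y0_4 = 75
x1_4 = 235
y1_4 = 145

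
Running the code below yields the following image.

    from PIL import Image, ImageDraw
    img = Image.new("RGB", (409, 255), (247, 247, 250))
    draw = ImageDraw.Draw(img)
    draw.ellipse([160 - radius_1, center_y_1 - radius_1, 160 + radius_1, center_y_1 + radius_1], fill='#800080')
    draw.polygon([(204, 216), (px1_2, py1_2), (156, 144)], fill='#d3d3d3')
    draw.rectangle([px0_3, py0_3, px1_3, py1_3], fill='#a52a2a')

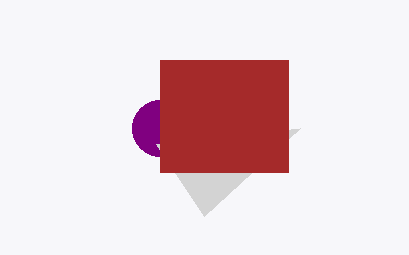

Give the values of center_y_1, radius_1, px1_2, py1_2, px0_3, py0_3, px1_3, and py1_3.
center_y_1 = 128, radius_1 = 28, px1_2 = 300, py1_2 = 128, px0_3 = 160, py0_3 = 60, px1_3 = 288, py1_3 = 172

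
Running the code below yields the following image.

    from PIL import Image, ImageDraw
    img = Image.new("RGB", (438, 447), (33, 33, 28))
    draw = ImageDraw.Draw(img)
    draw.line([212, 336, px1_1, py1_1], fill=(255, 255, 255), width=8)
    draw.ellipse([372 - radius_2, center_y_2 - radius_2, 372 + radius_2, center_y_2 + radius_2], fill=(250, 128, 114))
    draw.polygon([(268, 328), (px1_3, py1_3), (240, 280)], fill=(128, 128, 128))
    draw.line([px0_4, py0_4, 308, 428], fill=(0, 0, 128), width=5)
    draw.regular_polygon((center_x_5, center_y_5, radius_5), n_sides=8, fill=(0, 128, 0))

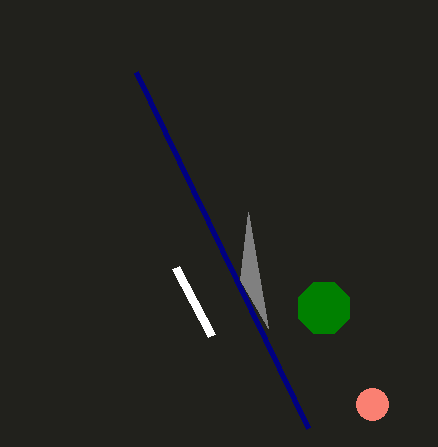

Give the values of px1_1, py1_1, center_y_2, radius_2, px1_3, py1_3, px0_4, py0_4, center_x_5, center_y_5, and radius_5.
px1_1 = 176, py1_1 = 268, center_y_2 = 404, radius_2 = 16, px1_3 = 248, py1_3 = 212, px0_4 = 136, py0_4 = 72, center_x_5 = 324, center_y_5 = 308, radius_5 = 28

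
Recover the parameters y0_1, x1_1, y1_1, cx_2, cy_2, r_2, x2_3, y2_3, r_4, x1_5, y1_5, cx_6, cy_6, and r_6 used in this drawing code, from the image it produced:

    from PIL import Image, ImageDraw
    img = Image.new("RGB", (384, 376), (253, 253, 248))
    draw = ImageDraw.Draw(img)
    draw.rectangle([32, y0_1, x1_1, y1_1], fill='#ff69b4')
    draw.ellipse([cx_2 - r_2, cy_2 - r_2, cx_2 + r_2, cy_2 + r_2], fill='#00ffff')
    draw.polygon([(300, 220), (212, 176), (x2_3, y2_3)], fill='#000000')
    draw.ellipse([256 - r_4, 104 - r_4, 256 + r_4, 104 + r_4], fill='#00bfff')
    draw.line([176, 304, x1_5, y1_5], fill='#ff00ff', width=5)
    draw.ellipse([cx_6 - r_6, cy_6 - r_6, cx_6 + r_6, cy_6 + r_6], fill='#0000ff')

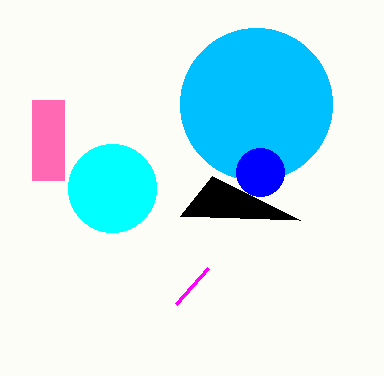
y0_1 = 100
x1_1 = 64
y1_1 = 180
cx_2 = 112
cy_2 = 188
r_2 = 44
x2_3 = 180
y2_3 = 216
r_4 = 76
x1_5 = 208
y1_5 = 268
cx_6 = 260
cy_6 = 172
r_6 = 24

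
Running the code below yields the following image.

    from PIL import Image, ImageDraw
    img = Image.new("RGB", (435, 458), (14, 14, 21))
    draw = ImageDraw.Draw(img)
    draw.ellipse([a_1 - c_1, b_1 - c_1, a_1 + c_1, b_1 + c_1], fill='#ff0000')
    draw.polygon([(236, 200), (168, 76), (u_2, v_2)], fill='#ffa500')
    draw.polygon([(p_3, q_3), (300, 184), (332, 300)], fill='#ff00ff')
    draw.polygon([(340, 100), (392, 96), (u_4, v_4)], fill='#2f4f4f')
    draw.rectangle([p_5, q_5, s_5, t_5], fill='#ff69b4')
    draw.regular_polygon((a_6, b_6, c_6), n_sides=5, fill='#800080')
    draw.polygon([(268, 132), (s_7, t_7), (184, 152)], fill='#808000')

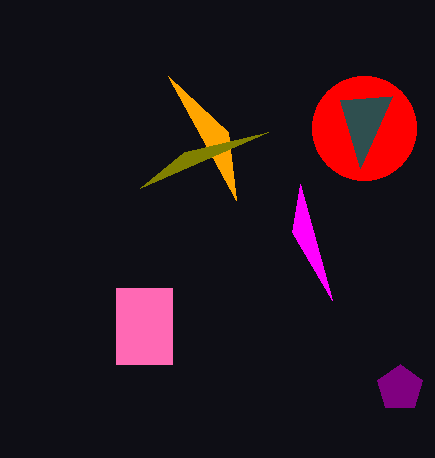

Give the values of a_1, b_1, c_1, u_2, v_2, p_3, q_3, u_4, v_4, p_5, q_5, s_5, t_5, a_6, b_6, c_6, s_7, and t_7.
a_1 = 364
b_1 = 128
c_1 = 52
u_2 = 228
v_2 = 132
p_3 = 292
q_3 = 232
u_4 = 360
v_4 = 168
p_5 = 116
q_5 = 288
s_5 = 172
t_5 = 364
a_6 = 400
b_6 = 388
c_6 = 24
s_7 = 140
t_7 = 188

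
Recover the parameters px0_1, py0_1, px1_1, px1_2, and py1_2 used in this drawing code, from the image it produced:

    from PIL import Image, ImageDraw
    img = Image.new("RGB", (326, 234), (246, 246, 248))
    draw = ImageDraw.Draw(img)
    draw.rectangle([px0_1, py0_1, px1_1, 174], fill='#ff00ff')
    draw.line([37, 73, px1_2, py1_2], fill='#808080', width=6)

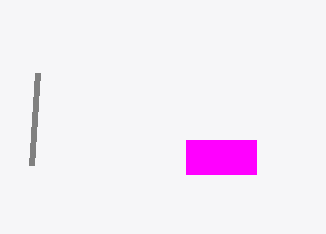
px0_1 = 186
py0_1 = 140
px1_1 = 256
px1_2 = 31
py1_2 = 165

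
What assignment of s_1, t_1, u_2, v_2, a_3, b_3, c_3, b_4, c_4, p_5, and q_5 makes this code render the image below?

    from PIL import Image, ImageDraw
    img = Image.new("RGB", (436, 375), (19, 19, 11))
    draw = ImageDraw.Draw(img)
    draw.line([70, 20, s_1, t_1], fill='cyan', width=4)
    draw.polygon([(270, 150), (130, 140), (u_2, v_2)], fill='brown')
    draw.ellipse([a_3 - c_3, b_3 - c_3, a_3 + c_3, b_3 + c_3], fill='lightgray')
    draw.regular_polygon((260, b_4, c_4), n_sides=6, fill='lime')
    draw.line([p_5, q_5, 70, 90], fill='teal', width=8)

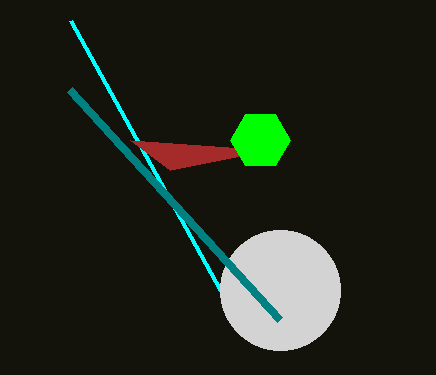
s_1 = 220
t_1 = 290
u_2 = 170
v_2 = 170
a_3 = 280
b_3 = 290
c_3 = 60
b_4 = 140
c_4 = 30
p_5 = 280
q_5 = 320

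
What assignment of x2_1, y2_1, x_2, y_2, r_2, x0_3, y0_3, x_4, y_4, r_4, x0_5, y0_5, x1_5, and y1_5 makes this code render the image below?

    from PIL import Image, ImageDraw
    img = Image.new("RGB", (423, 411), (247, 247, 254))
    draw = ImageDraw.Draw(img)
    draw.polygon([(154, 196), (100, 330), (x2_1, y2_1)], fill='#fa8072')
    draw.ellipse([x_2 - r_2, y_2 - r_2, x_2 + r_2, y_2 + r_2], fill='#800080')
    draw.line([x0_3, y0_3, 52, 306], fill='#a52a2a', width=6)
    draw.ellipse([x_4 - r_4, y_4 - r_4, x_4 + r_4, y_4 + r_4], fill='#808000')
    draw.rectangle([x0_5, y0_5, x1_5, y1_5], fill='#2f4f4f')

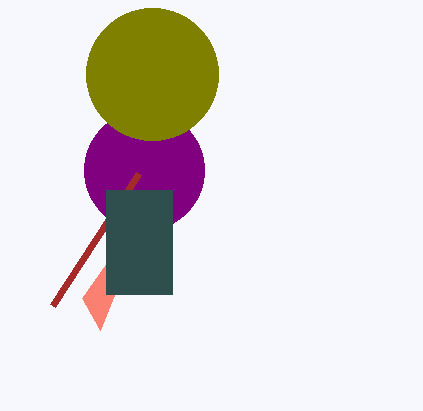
x2_1 = 82
y2_1 = 298
x_2 = 144
y_2 = 170
r_2 = 60
x0_3 = 138
y0_3 = 174
x_4 = 152
y_4 = 74
r_4 = 66
x0_5 = 106
y0_5 = 190
x1_5 = 172
y1_5 = 294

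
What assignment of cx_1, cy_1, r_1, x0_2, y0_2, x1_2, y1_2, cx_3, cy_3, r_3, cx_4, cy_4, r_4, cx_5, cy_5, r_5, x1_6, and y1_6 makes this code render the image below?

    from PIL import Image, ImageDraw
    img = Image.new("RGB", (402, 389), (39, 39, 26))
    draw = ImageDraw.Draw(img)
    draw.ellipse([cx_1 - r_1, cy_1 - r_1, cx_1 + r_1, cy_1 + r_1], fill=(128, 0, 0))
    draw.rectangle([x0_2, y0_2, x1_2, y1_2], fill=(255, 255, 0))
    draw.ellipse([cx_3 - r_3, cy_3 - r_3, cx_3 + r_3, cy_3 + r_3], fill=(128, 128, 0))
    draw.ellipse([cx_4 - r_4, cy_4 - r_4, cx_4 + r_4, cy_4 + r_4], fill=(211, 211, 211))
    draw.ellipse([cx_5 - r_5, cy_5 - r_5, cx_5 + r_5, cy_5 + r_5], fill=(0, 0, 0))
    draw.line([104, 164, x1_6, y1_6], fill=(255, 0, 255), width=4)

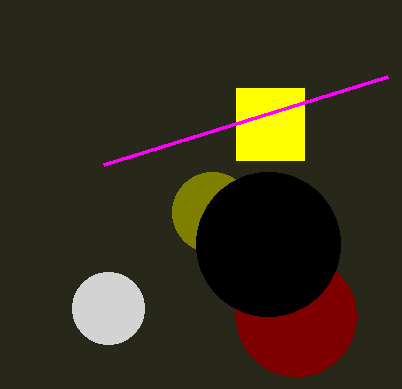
cx_1 = 296; cy_1 = 316; r_1 = 60; x0_2 = 236; y0_2 = 88; x1_2 = 304; y1_2 = 160; cx_3 = 212; cy_3 = 212; r_3 = 40; cx_4 = 108; cy_4 = 308; r_4 = 36; cx_5 = 268; cy_5 = 244; r_5 = 72; x1_6 = 388; y1_6 = 76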